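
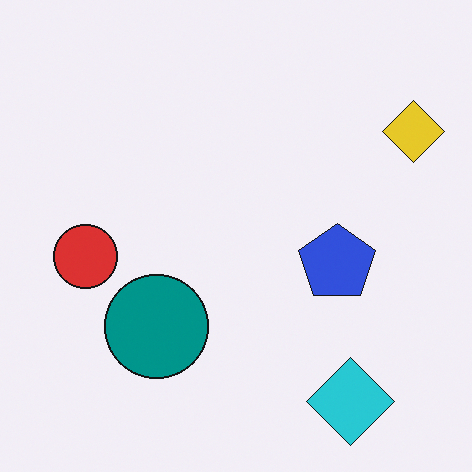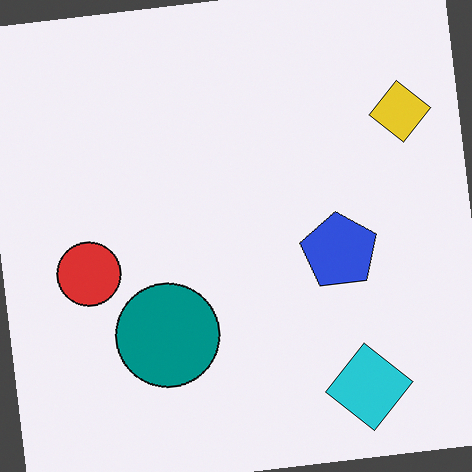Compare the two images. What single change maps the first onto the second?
The image was rotated counter-clockwise by a small amount.

Every shape is tilted by the same angle and the image corners show triangular fill wedges — a whole-image rotation by a non-right angle.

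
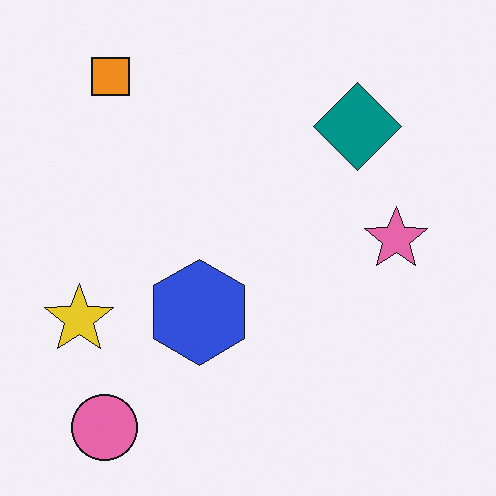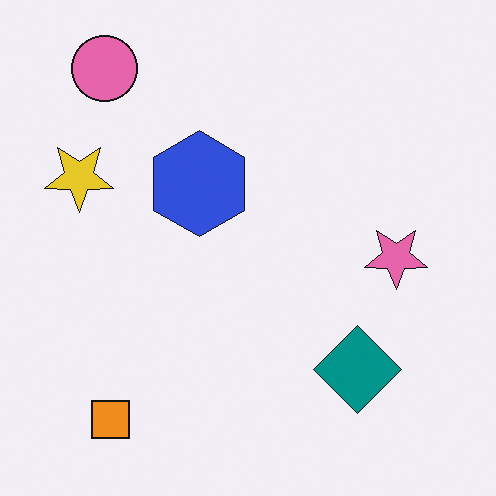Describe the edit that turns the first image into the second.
Flipped vertically (top ↔ bottom).

The pink circle is in the bottom-left of the first image and the top-left of the second — shapes on opposite sides of the horizontal midline have swapped in a mirror flip.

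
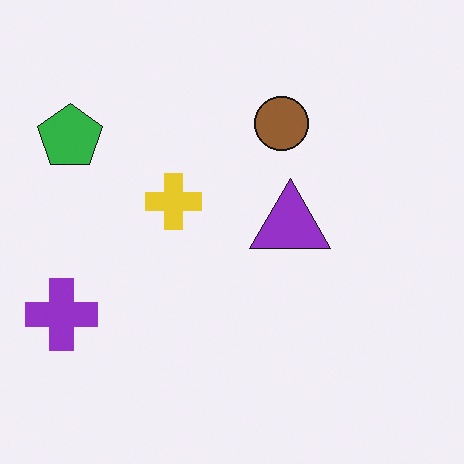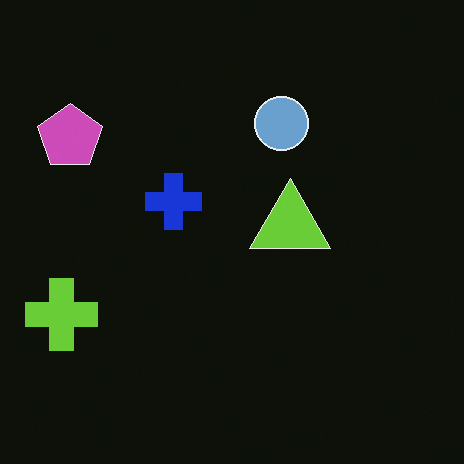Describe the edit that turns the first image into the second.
This is the original image color-inverted (negative).

The light background has become dark and every shape's color is its complement — a photographic negative.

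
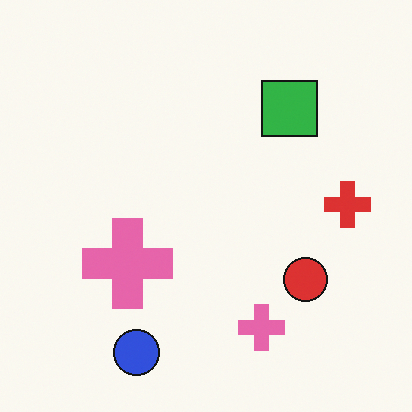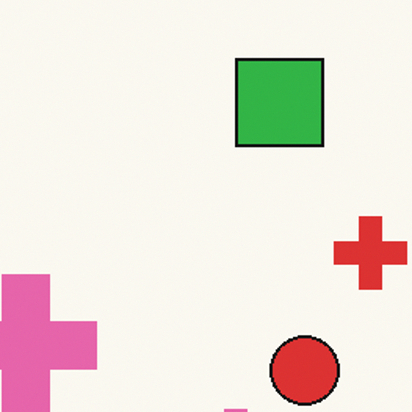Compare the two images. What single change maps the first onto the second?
It was cropped to a modestly smaller region and rescaled.

The visible shapes are larger and the field of view is narrower; shapes near the original edges may be partly or wholly outside the frame — a crop-and-rescale.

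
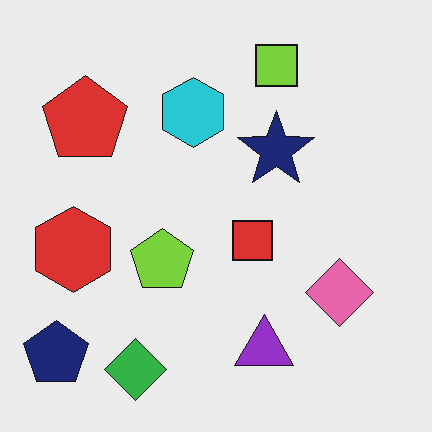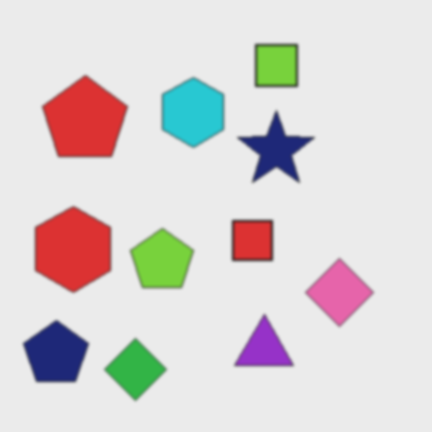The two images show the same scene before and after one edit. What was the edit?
The transformation is: given a subtle gaussian blur.

Shape edges and outlines are uniformly softened across the whole image.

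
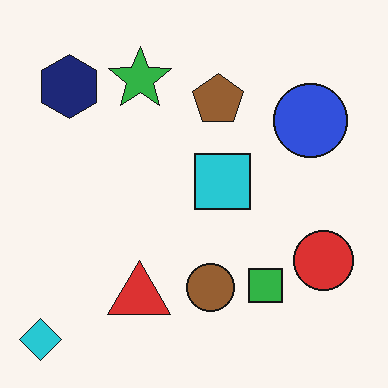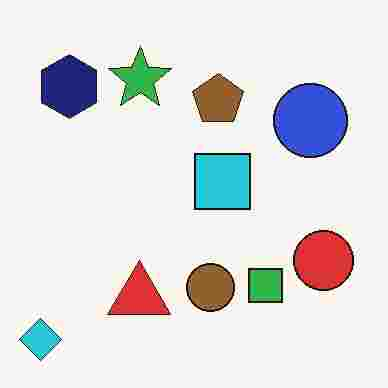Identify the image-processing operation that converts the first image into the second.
The image was degraded with heavy JPEG compression.

Blocky 8×8 compression artifacts appear around shape edges and the flat background shows ringing — characteristic JPEG degradation.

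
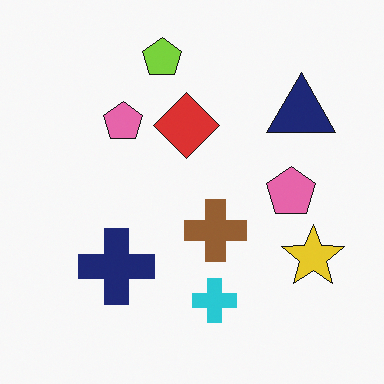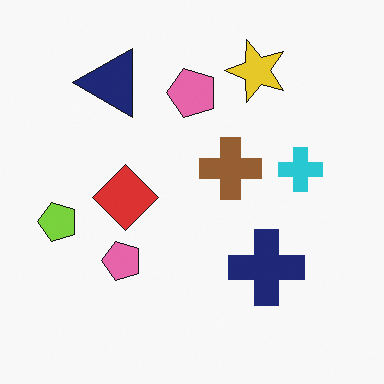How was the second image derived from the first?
The second image is the first rotated 90° counter-clockwise.

The yellow star sits in the bottom-right of the first image and the top-right of the second — consistent with a whole-image 90° counter-clockwise rotation.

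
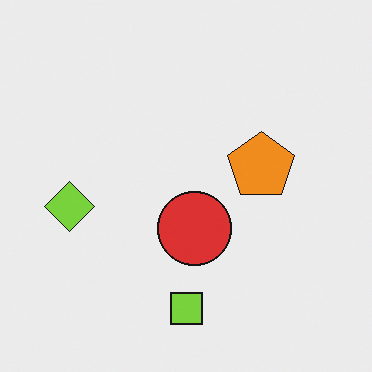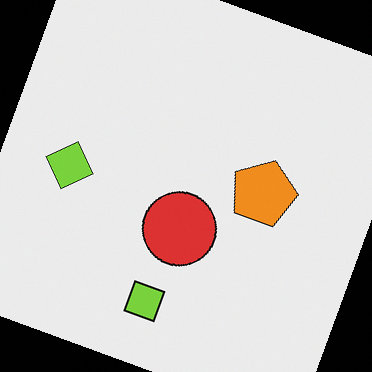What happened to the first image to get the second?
This is the original image rotated clockwise by a clearly visible amount.

Every shape is tilted by the same angle and the image corners show triangular fill wedges — a whole-image rotation by a non-right angle.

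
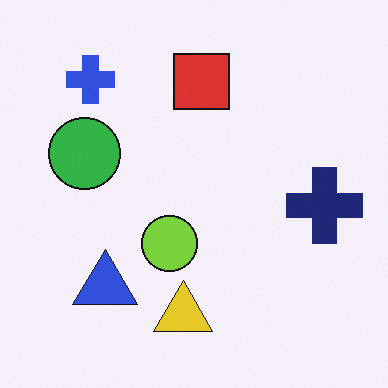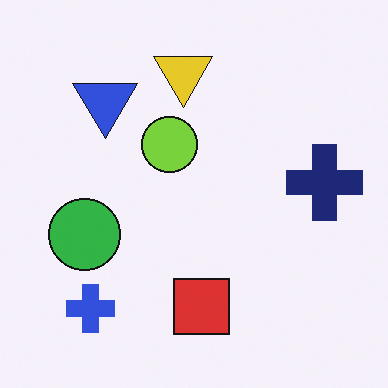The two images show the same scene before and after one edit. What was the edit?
It was flipped vertically (top ↔ bottom).

The yellow triangle is in the bottom of the first image and the top of the second — shapes on opposite sides of the horizontal midline have swapped in a mirror flip.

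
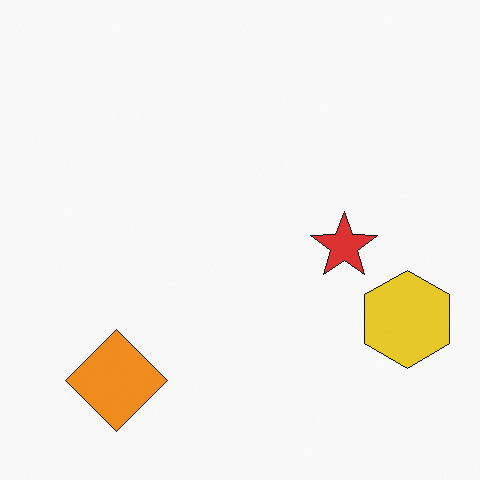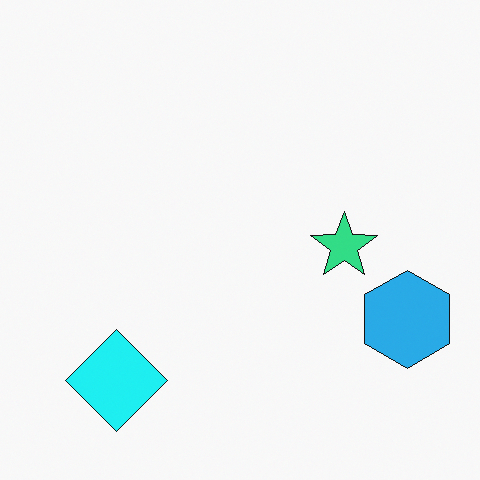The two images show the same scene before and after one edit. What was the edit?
The transformation is: hue-shifted through roughly a third of the color wheel.

Every shape's color has rotated by the same amount around the hue wheel — a uniform hue shift.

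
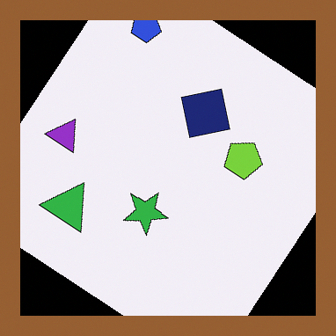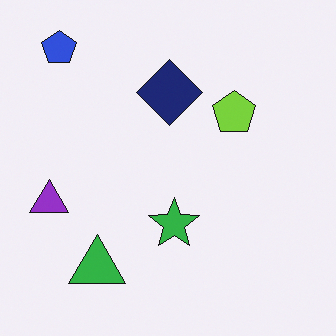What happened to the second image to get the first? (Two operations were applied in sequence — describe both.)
The first image is the second rotated clockwise by a large amount — several tens of degrees, then framed with a brown border.

Every shape is tilted by the same angle and the image corners show triangular fill wedges — a whole-image rotation by a non-right angle. A solid brown frame runs around the edge of the first image, with the content slightly shrunk inside it.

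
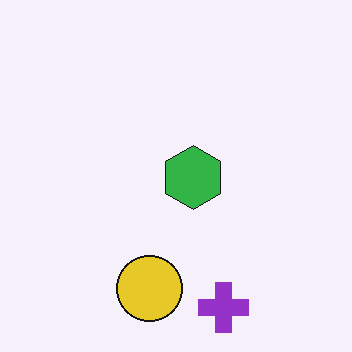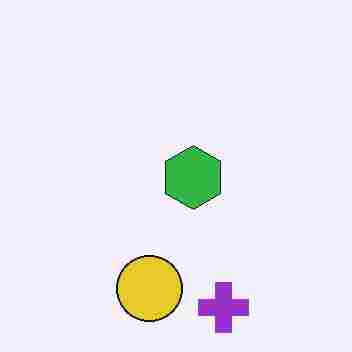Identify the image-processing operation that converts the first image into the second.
The transformation is: heavily JPEG-compressed with obvious blocking artifacts.

Blocky 8×8 compression artifacts appear around shape edges and the flat background shows ringing — characteristic JPEG degradation.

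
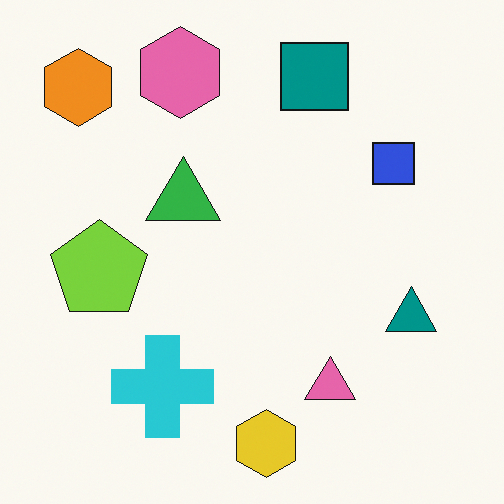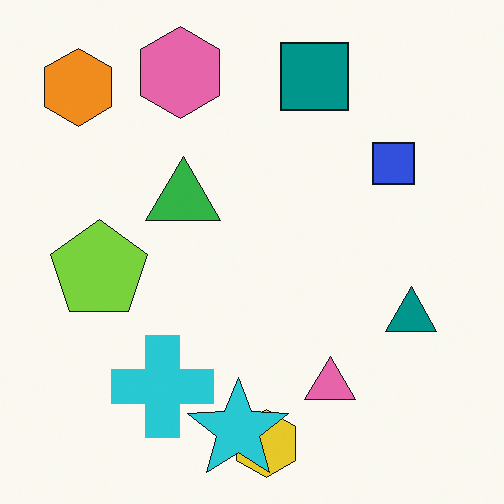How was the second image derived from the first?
This is the original image overlaid with an additional cyan star.

A cyan star appears in the second image that is absent from the first.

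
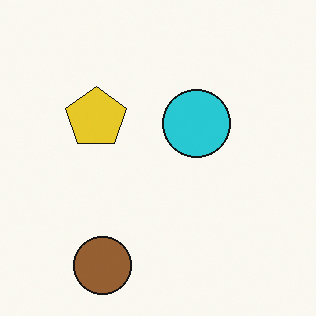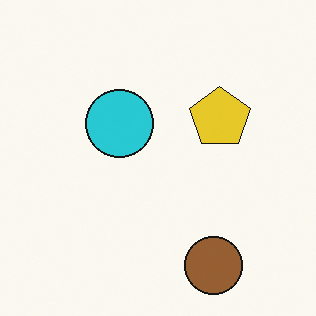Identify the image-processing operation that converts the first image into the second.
The second image is the first flipped horizontally (left ↔ right).

The yellow pentagon is in the left of the first image and the right of the second — shapes on opposite sides of the vertical midline have swapped in a mirror flip.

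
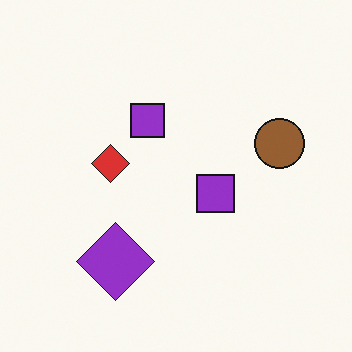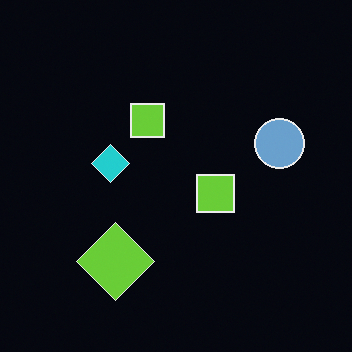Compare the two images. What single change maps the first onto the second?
It was color-inverted (negative).

The light background has become dark and every shape's color is its complement — a photographic negative.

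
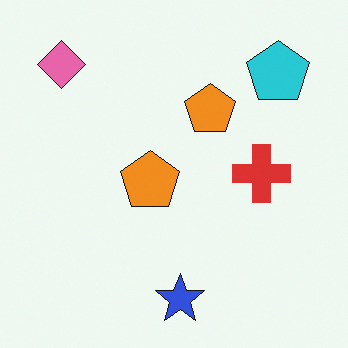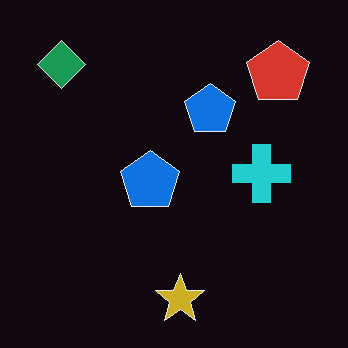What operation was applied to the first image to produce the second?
This is the original image color-inverted (negative).

The light background has become dark and every shape's color is its complement — a photographic negative.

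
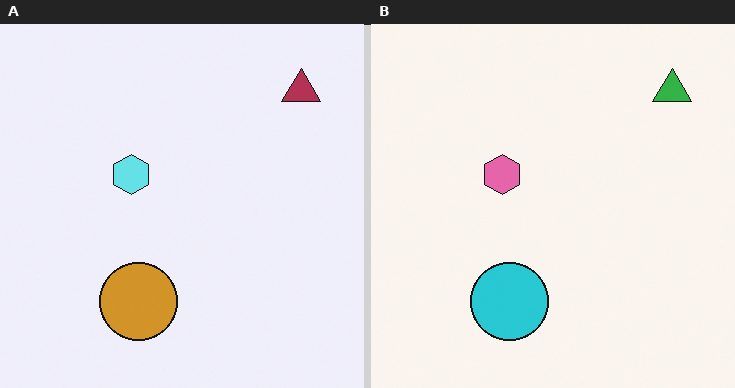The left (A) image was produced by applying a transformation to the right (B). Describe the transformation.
The image was hue-shifted through roughly half the color wheel.

Every shape's color has rotated by the same amount around the hue wheel — a uniform hue shift.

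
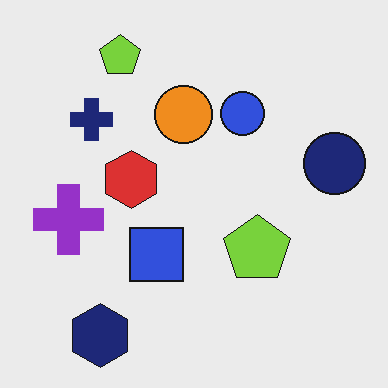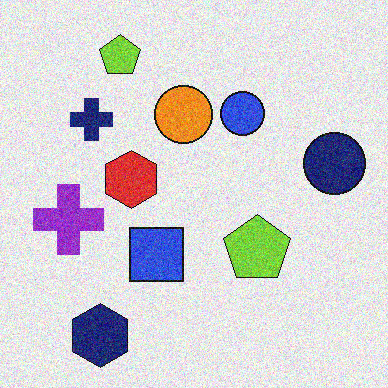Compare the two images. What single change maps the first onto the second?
It was degraded with visible gaussian noise.

Random speckle covers the whole image, including the flat background.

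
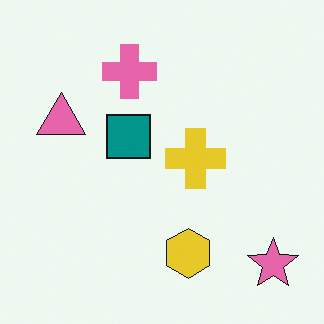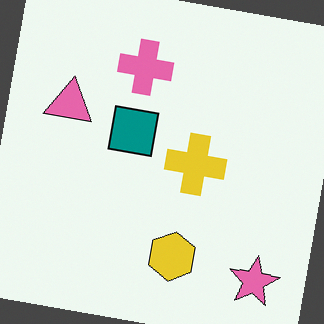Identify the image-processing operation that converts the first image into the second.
The image was rotated clockwise by a slight angle.

Every shape is tilted by the same angle and the image corners show triangular fill wedges — a whole-image rotation by a non-right angle.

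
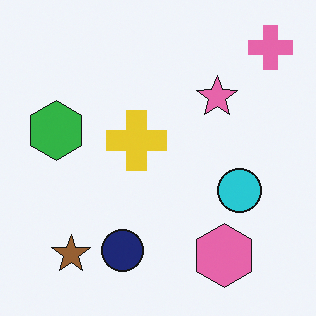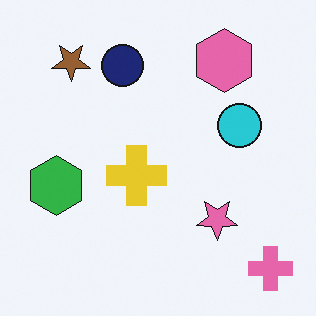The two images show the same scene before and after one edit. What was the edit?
It was flipped vertically (top ↔ bottom).

The pink cross is in the top-right of the first image and the bottom-right of the second — shapes on opposite sides of the horizontal midline have swapped in a mirror flip.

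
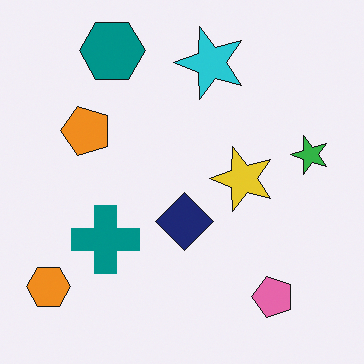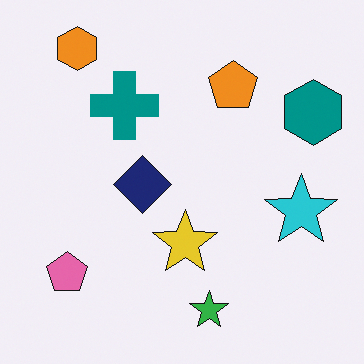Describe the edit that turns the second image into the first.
The transformation is: rotated 90° counter-clockwise.

The orange hexagon sits in the top-left of the second image and the bottom-left of the first — consistent with a whole-image 90° counter-clockwise rotation.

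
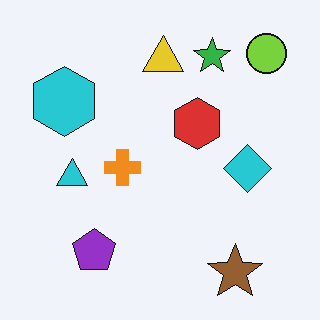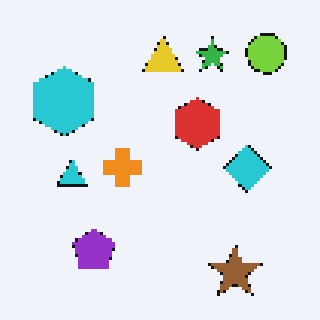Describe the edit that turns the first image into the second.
The transformation is: lightly pixelated (a mild mosaic effect).

Shapes are reduced to large square blocks; fine edges and outlines are lost — a downscale-then-upscale (mosaic) effect.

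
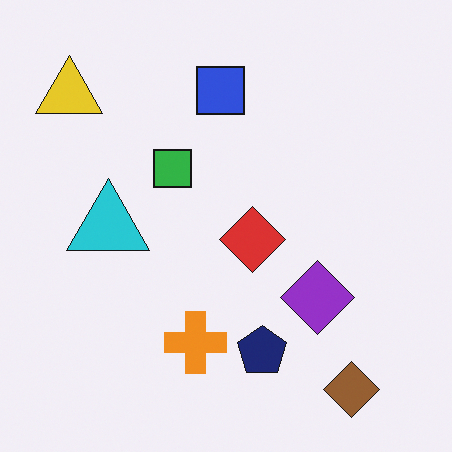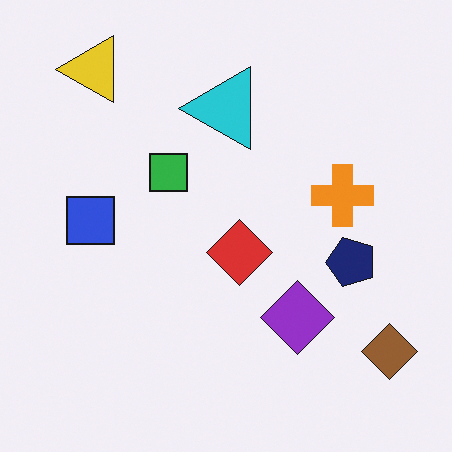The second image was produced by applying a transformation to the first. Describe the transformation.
The image was transposed (reflected across the top-left ↔ bottom-right diagonal).

Shapes have swapped their row and column positions — what was in the top-right is now in the bottom-left — a diagonal reflection.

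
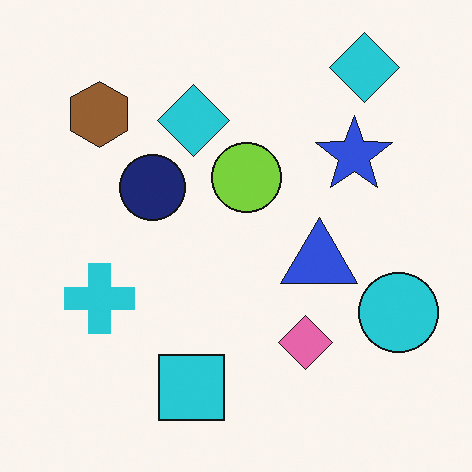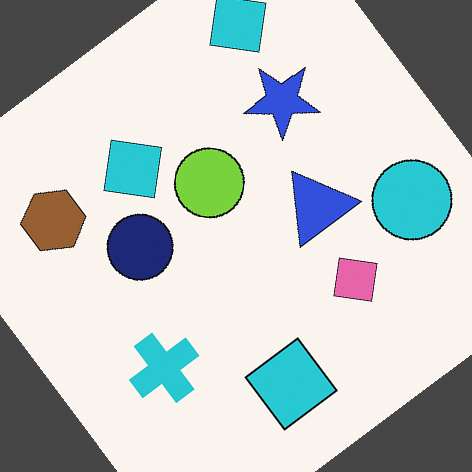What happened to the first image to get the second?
The transformation is: rotated counter-clockwise by a large amount — several tens of degrees.

Every shape is tilted by the same angle and the image corners show triangular fill wedges — a whole-image rotation by a non-right angle.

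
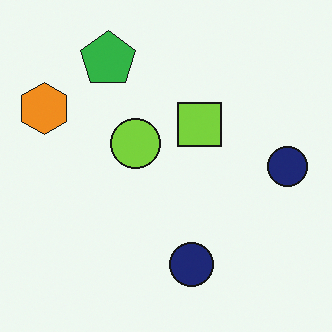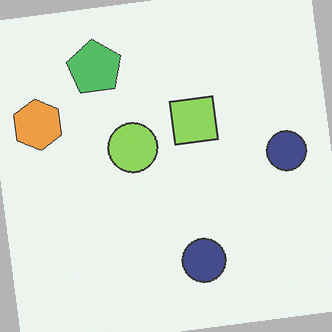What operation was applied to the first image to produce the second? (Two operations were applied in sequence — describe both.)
The second image is the first given slightly reduced contrast, then rotated counter-clockwise by a few degrees.

Tones are pushed toward mid-grey across the whole image — a global contrast change. Every shape is tilted by the same angle and the image corners show triangular fill wedges — a whole-image rotation by a non-right angle.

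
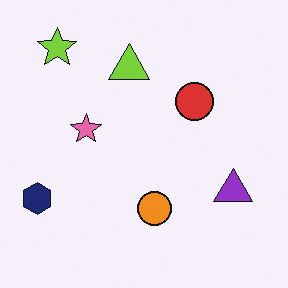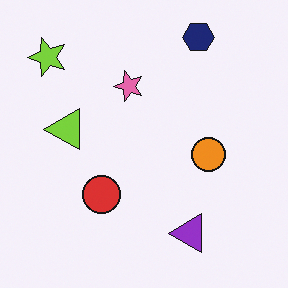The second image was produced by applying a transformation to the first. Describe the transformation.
The transformation is: transposed (reflected across the top-left ↔ bottom-right diagonal).

Shapes have swapped their row and column positions — what was in the top-right is now in the bottom-left — a diagonal reflection.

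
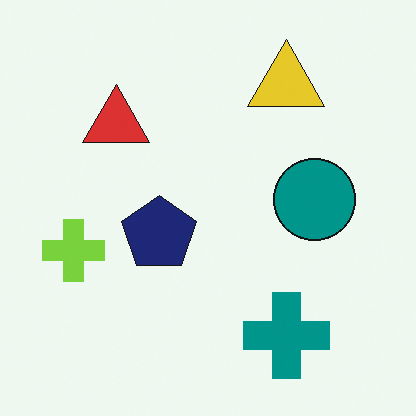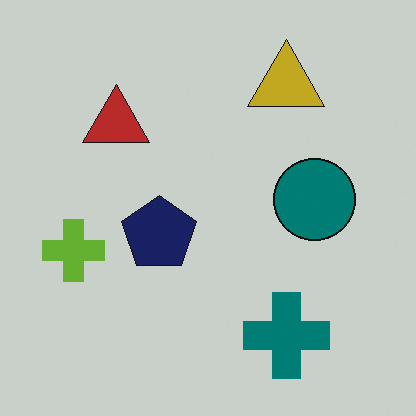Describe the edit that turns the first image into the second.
The second image is the first slightly darkened.

Every pixel — background and shapes alike — is uniformly darkened.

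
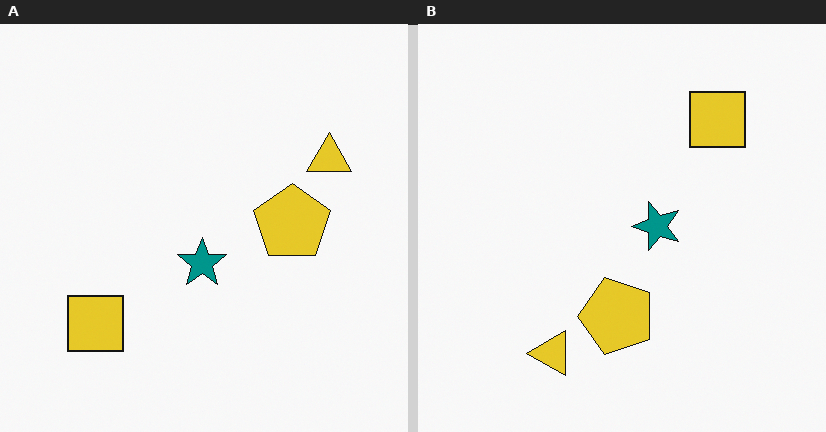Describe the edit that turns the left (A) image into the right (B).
The right (B) image is the left (A) transposed (reflected across the top-left ↔ bottom-right diagonal).

Shapes have swapped their row and column positions — what was in the top-right is now in the bottom-left — a diagonal reflection.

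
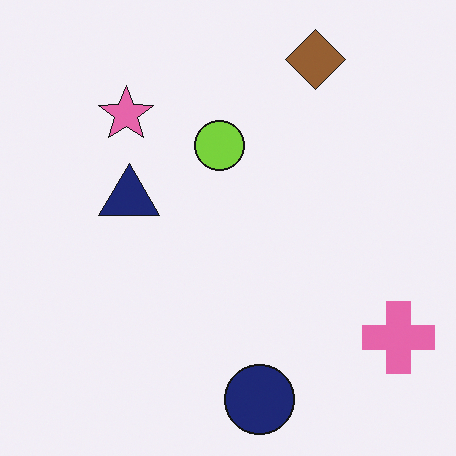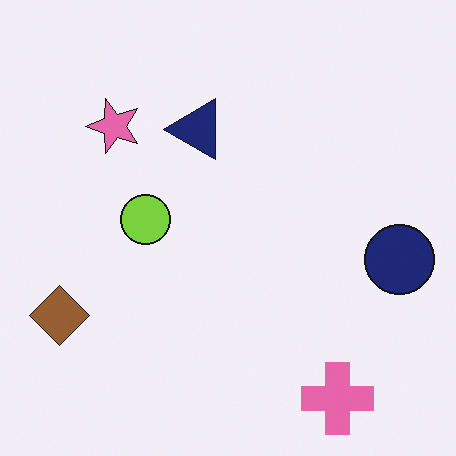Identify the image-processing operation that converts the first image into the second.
The second image is the first transposed (reflected across the top-left ↔ bottom-right diagonal).

Shapes have swapped their row and column positions — what was in the top-right is now in the bottom-left — a diagonal reflection.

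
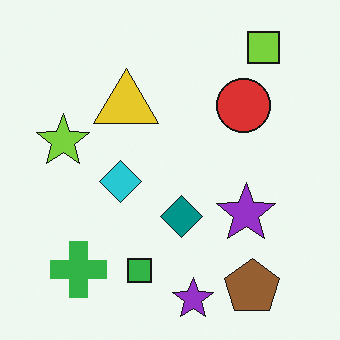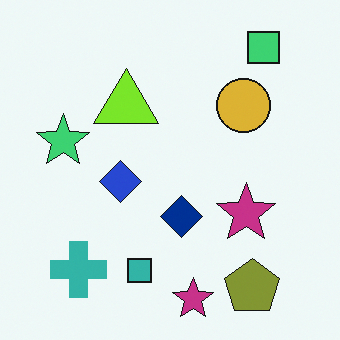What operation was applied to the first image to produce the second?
It was hue-shifted by a small amount.

Every shape's color has rotated by the same amount around the hue wheel — a uniform hue shift.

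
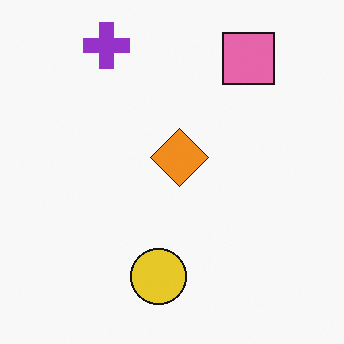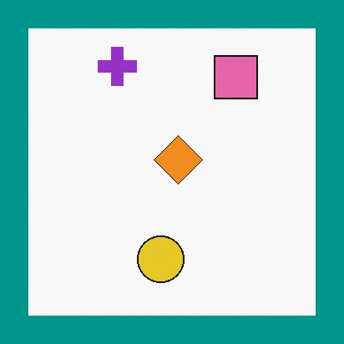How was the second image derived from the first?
The second image is the first framed with a teal border.

A solid teal frame runs around the edge of the second image, with the content slightly shrunk inside it.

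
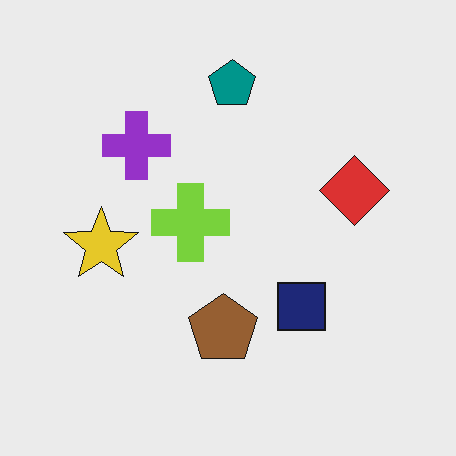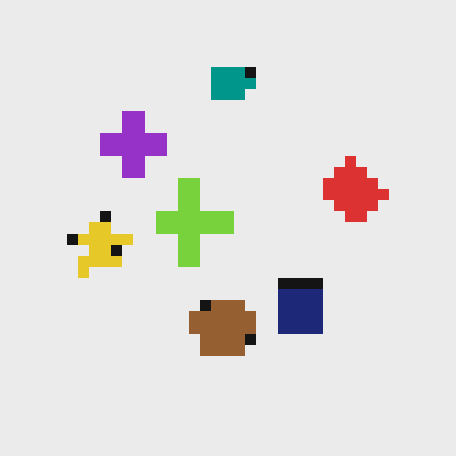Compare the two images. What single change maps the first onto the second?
The image was heavily pixelated into large blocks.

Shapes are reduced to large square blocks; fine edges and outlines are lost — a downscale-then-upscale (mosaic) effect.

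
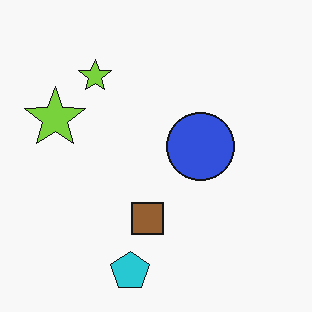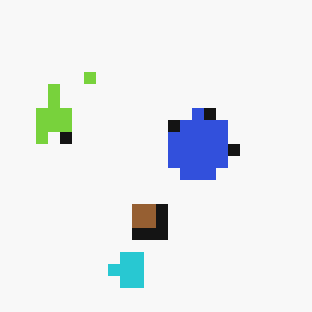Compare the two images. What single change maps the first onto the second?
The second image is the first heavily pixelated into large blocks.

Shapes are reduced to large square blocks; fine edges and outlines are lost — a downscale-then-upscale (mosaic) effect.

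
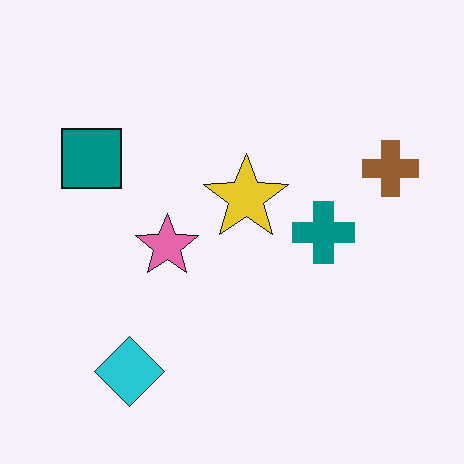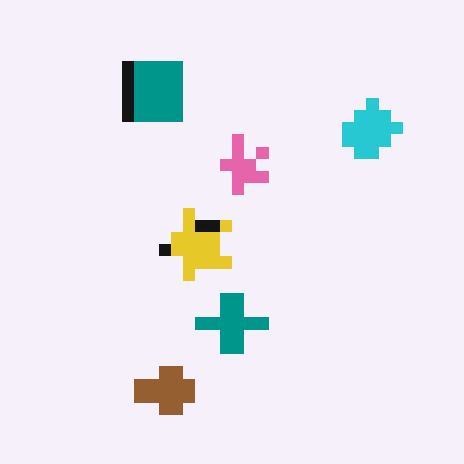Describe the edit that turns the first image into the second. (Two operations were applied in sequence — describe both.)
Transposed (reflected across the top-left ↔ bottom-right diagonal), then coarsely pixelated.

Shapes have swapped their row and column positions — what was in the top-right is now in the bottom-left — a diagonal reflection. Shapes are reduced to large square blocks; fine edges and outlines are lost — a downscale-then-upscale (mosaic) effect.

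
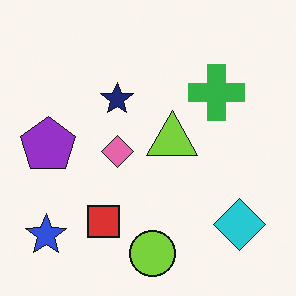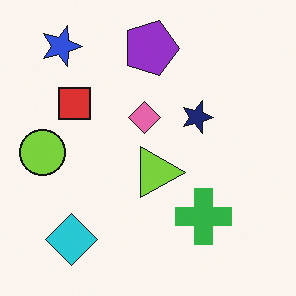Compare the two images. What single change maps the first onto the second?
Rotated 90° clockwise.

The blue star sits in the bottom-left of the first image and the top-left of the second — consistent with a whole-image 90° clockwise rotation.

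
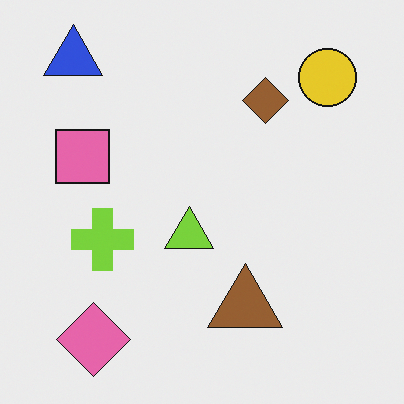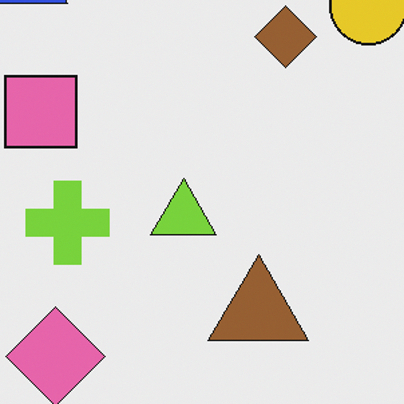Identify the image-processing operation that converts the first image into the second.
This is the original image cropped to a modestly smaller region and rescaled.

The visible shapes are larger and the field of view is narrower; shapes near the original edges may be partly or wholly outside the frame — a crop-and-rescale.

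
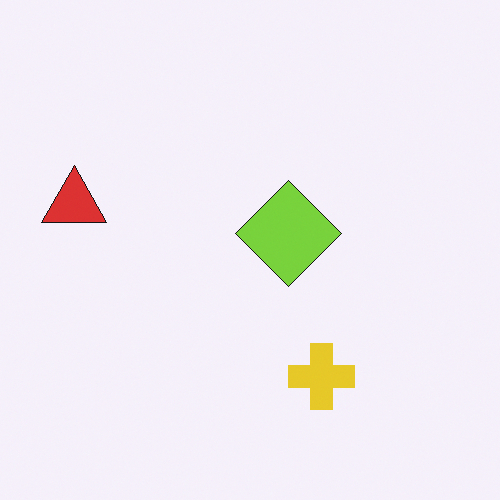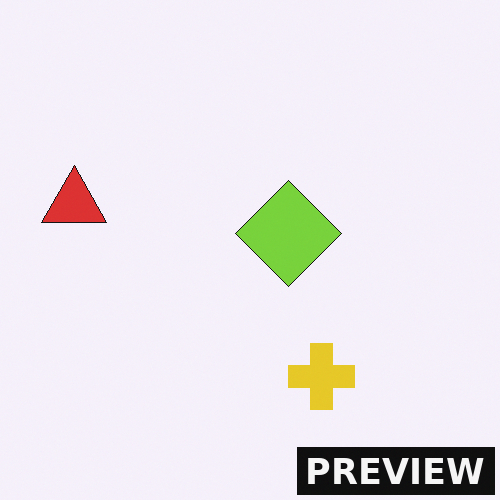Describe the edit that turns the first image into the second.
It was watermarked with the text "PREVIEW" in the lower-right corner.

A dark label reading "PREVIEW" appears in the lower-right corner.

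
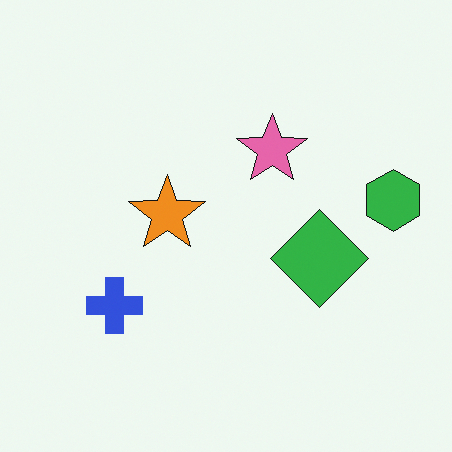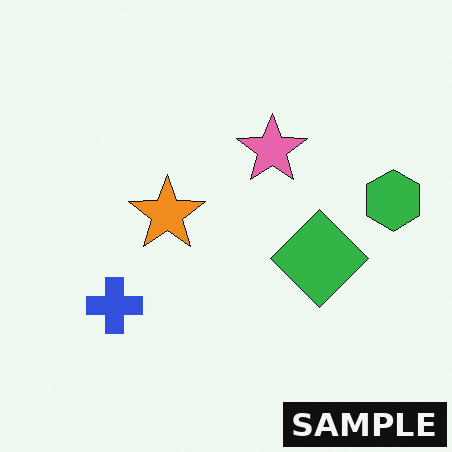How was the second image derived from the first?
The second image is the first watermarked with the text "SAMPLE" in the lower-right corner.

A dark label reading "SAMPLE" appears in the lower-right corner.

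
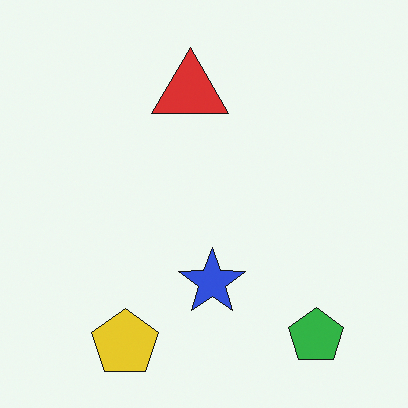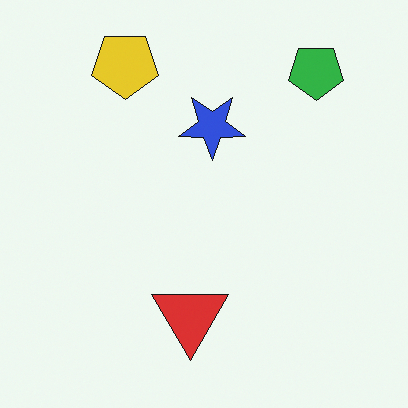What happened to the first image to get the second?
The transformation is: flipped vertically (top ↔ bottom).

The yellow pentagon is in the bottom-left of the first image and the top-left of the second — shapes on opposite sides of the horizontal midline have swapped in a mirror flip.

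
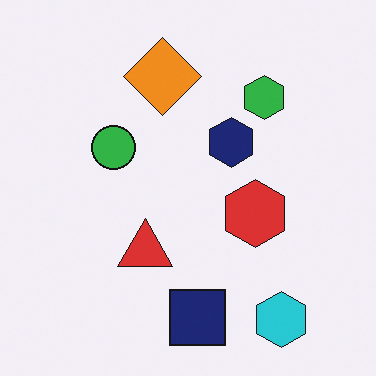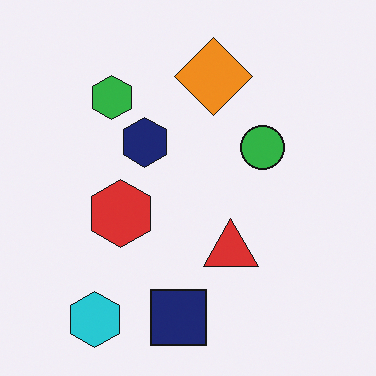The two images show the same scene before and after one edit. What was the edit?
Flipped horizontally (left ↔ right).

The cyan hexagon is in the bottom-right of the first image and the bottom-left of the second — shapes on opposite sides of the vertical midline have swapped in a mirror flip.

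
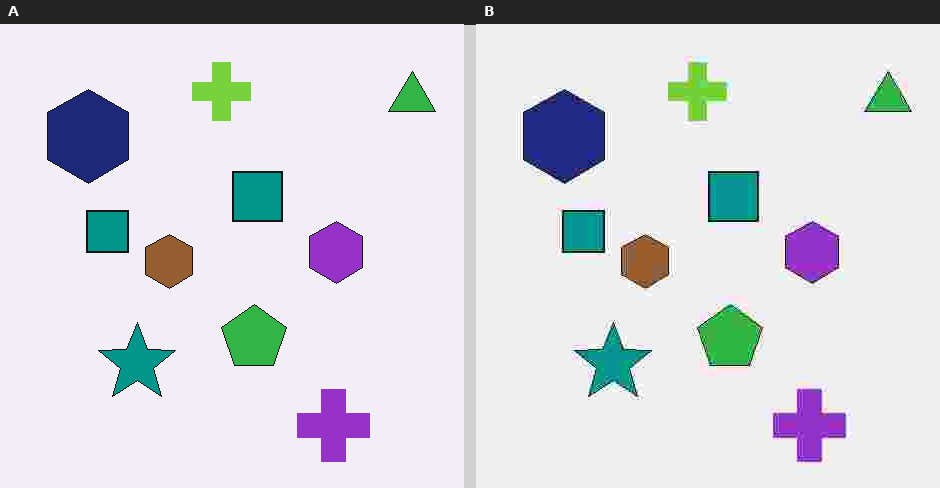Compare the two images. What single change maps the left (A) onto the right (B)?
This is the original image degraded with heavy JPEG compression.

Blocky 8×8 compression artifacts appear around shape edges and the flat background shows ringing — characteristic JPEG degradation.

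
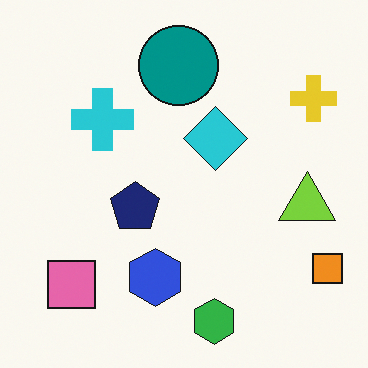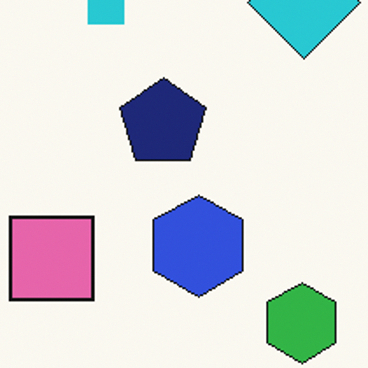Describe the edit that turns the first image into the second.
This is the original image cropped tightly and scaled back up.

The visible shapes are larger and the field of view is narrower; shapes near the original edges may be partly or wholly outside the frame — a crop-and-rescale.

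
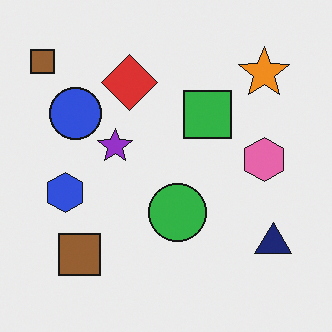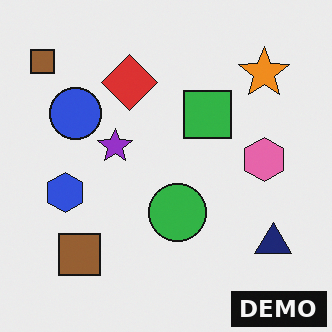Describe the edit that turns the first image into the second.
The image was watermarked with the text "DEMO" in the lower-right corner.

A dark label reading "DEMO" appears in the lower-right corner.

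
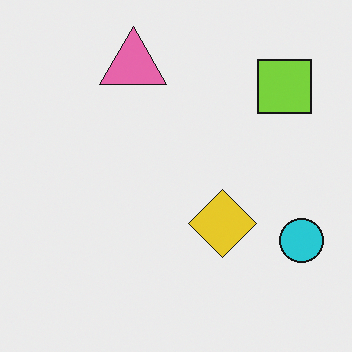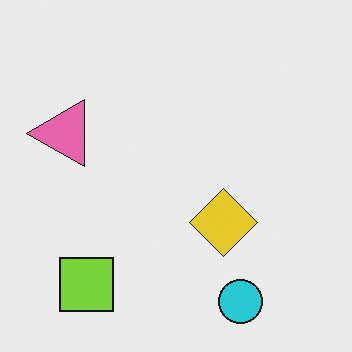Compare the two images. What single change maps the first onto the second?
Transposed (reflected across the top-left ↔ bottom-right diagonal).

Shapes have swapped their row and column positions — what was in the top-right is now in the bottom-left — a diagonal reflection.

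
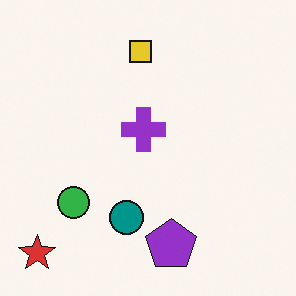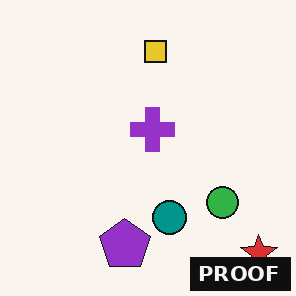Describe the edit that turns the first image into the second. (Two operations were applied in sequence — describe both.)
The image was flipped horizontally (left ↔ right), then watermarked with the text "PROOF" in the lower-right corner.

The red star is in the bottom-left of the first image and the bottom-right of the second — shapes on opposite sides of the vertical midline have swapped in a mirror flip. A dark label reading "PROOF" appears in the lower-right corner.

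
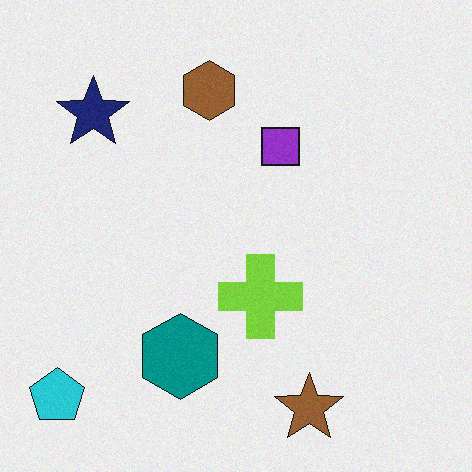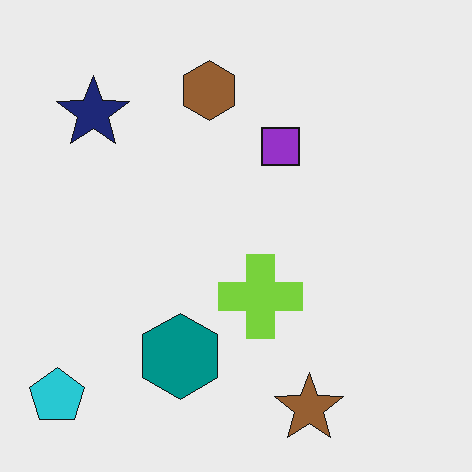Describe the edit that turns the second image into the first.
This is the original image degraded with subtle gaussian noise.

Random speckle covers the whole image, including the flat background.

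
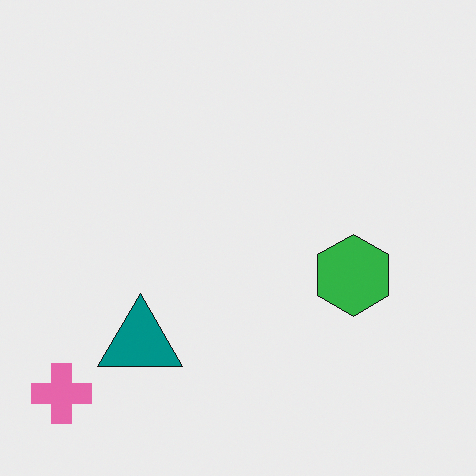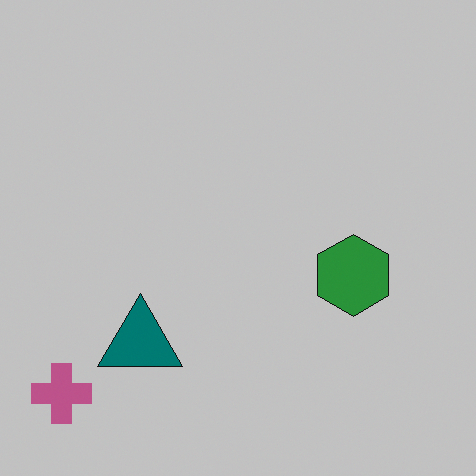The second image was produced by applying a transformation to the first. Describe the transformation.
Darkened a little.

Every pixel — background and shapes alike — is uniformly darkened.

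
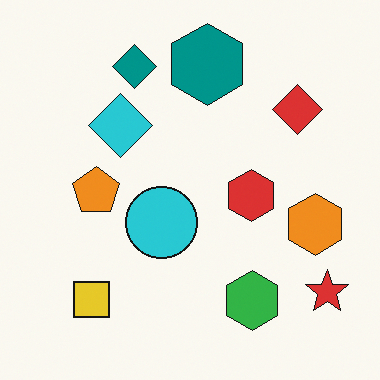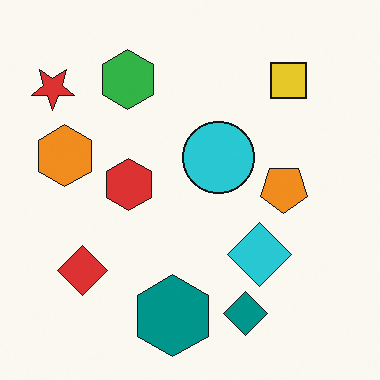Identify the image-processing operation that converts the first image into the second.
The second image is the first rotated 180°.

The red star sits in the bottom-right of the first image and the top-left of the second — consistent with a whole-image 180° rotation.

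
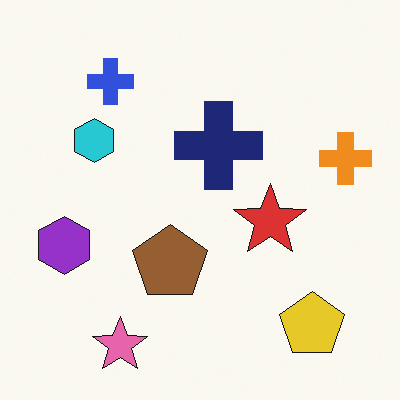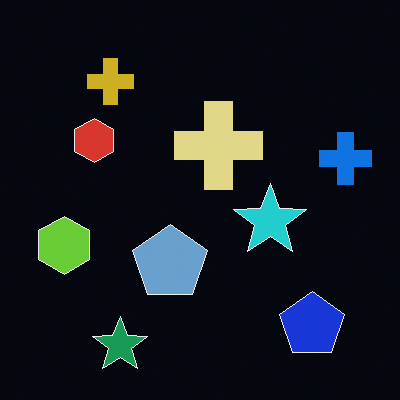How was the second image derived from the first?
The transformation is: color-inverted (negative).

The light background has become dark and every shape's color is its complement — a photographic negative.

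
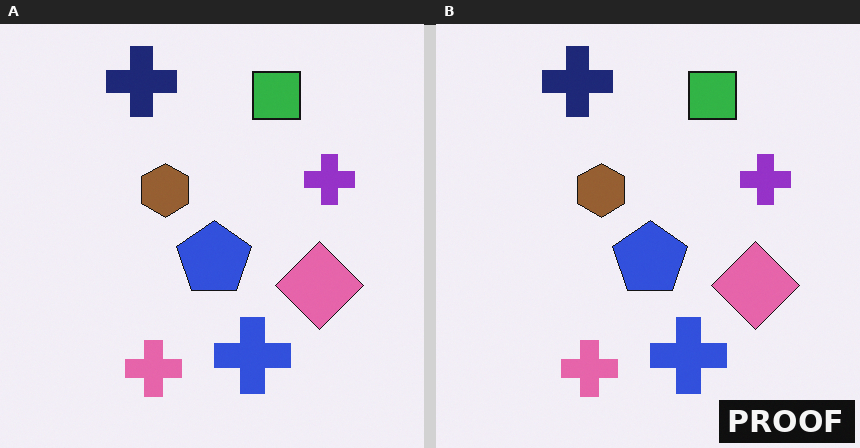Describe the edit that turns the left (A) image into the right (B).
It was watermarked with the text "PROOF" in the lower-right corner.

A dark label reading "PROOF" appears in the lower-right corner.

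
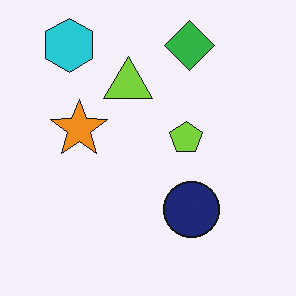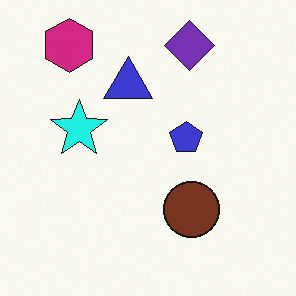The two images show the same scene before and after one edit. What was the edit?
This is the original image hue-shifted through roughly a third of the color wheel.

Every shape's color has rotated by the same amount around the hue wheel — a uniform hue shift.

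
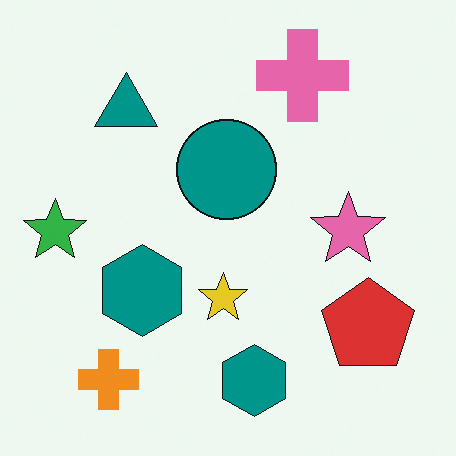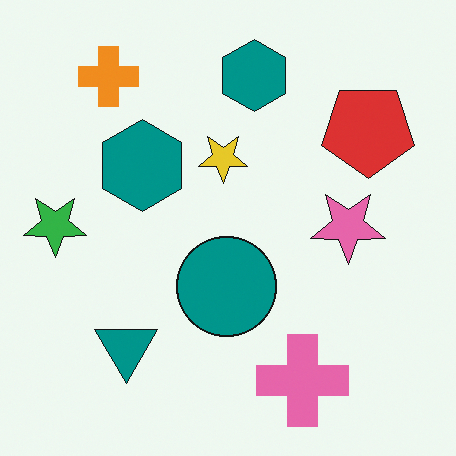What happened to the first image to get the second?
The second image is the first flipped vertically (top ↔ bottom).

The pink cross is in the top of the first image and the bottom of the second — shapes on opposite sides of the horizontal midline have swapped in a mirror flip.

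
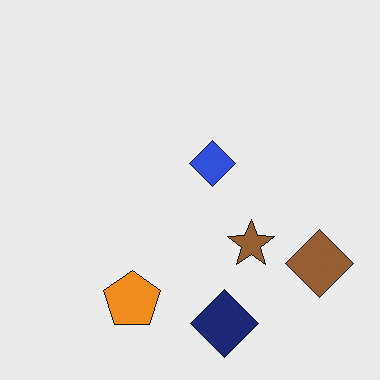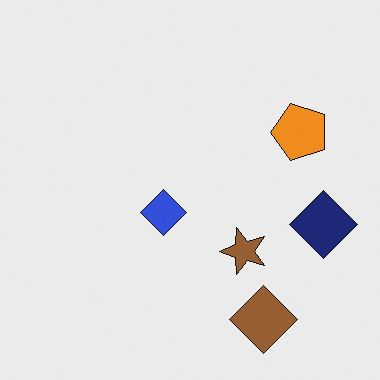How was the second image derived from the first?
Transposed (reflected across the top-left ↔ bottom-right diagonal).

Shapes have swapped their row and column positions — what was in the top-right is now in the bottom-left — a diagonal reflection.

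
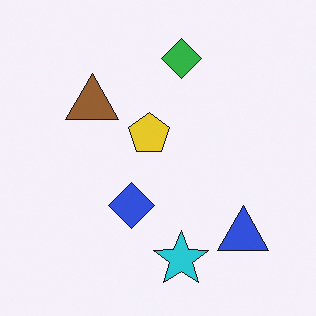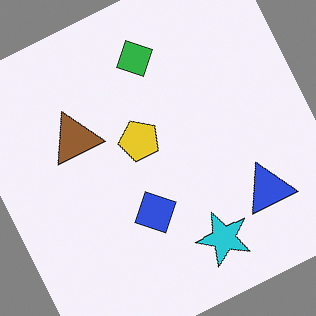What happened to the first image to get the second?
The image was rotated counter-clockwise by a clearly visible amount.

Every shape is tilted by the same angle and the image corners show triangular fill wedges — a whole-image rotation by a non-right angle.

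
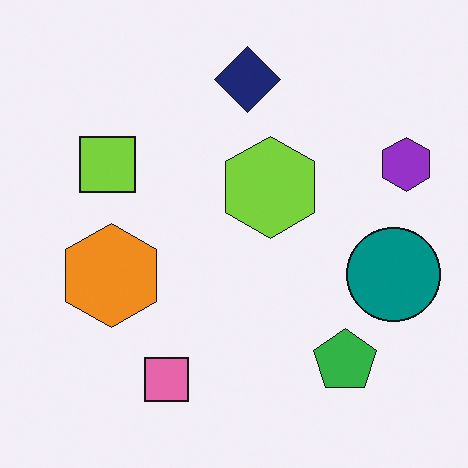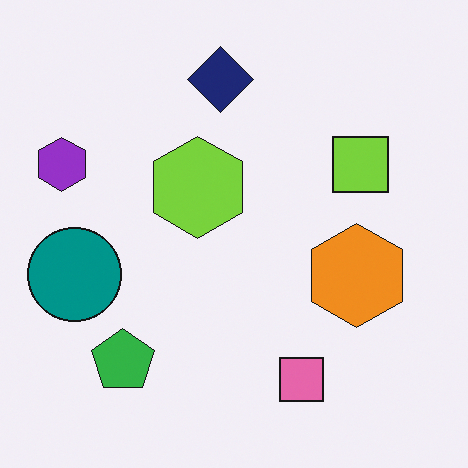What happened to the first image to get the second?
Flipped horizontally (left ↔ right).

The purple hexagon is in the right of the first image and the left of the second — shapes on opposite sides of the vertical midline have swapped in a mirror flip.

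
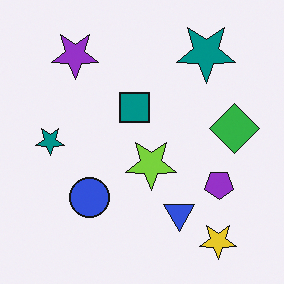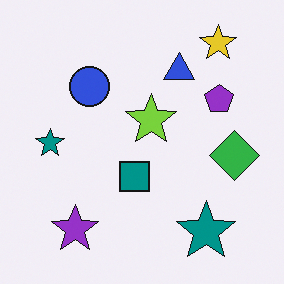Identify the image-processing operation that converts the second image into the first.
The image was flipped vertically (top ↔ bottom).

The yellow star is in the top-right of the second image and the bottom-right of the first — shapes on opposite sides of the horizontal midline have swapped in a mirror flip.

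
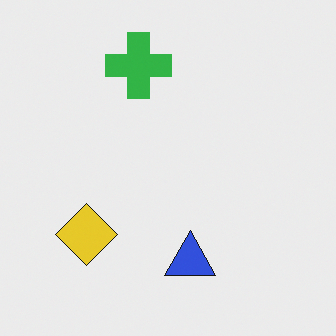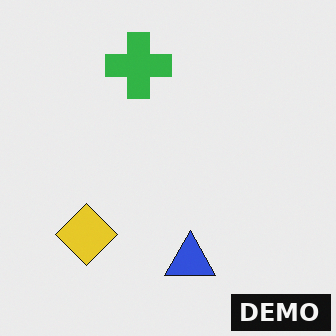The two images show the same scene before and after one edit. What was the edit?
It was watermarked with the text "DEMO" in the lower-right corner.

A dark label reading "DEMO" appears in the lower-right corner.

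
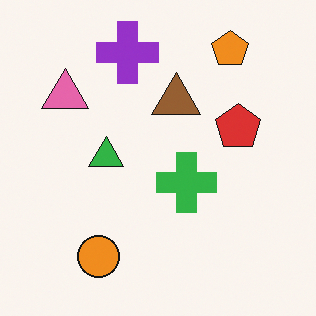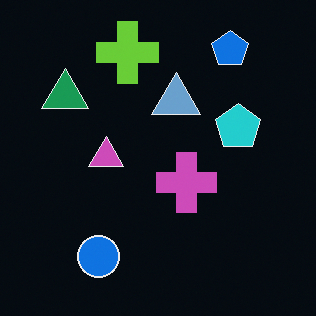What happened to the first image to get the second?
Color-inverted (negative).

The light background has become dark and every shape's color is its complement — a photographic negative.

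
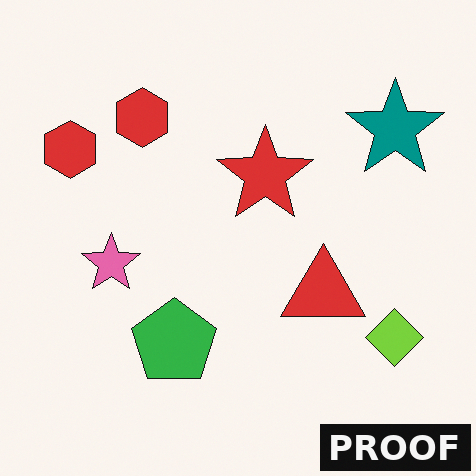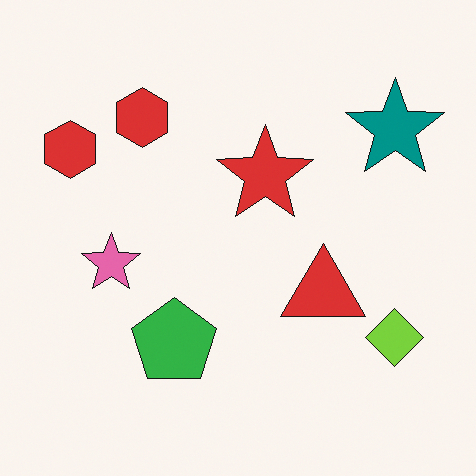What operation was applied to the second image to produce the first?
It was watermarked with the text "PROOF" in the lower-right corner.

A dark label reading "PROOF" appears in the lower-right corner.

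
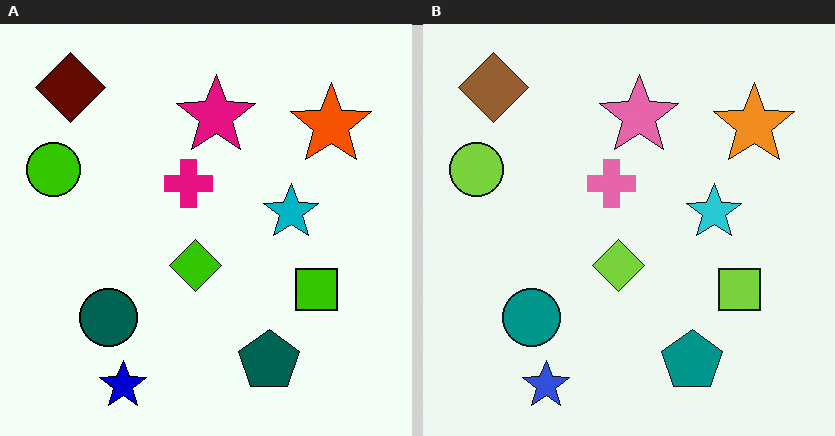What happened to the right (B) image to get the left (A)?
It was given much higher contrast.

Tones are pushed away from mid-grey across the whole image — a global contrast change.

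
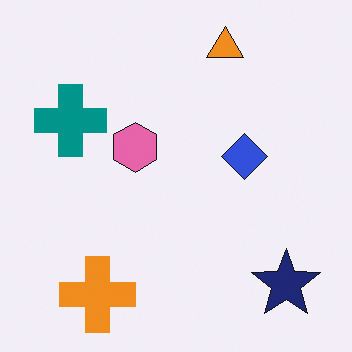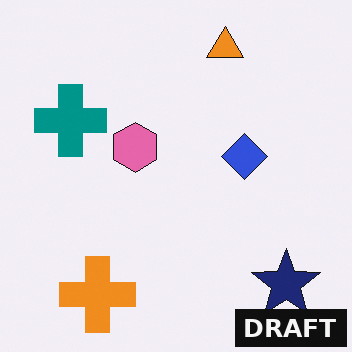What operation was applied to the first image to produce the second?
This is the original image watermarked with the text "DRAFT" in the lower-right corner.

A dark label reading "DRAFT" appears in the lower-right corner.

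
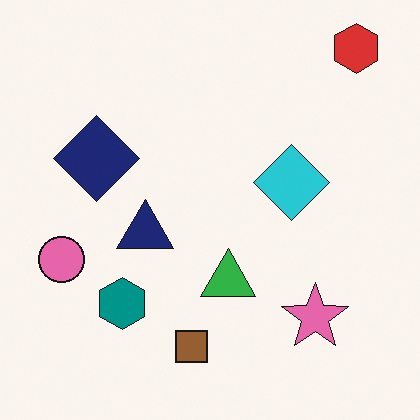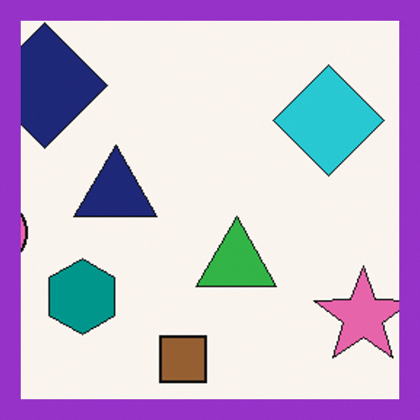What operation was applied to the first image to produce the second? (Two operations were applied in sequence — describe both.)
The transformation is: cropped to a modestly smaller region and rescaled, then framed with a purple border.

The visible shapes are larger and the field of view is narrower; shapes near the original edges may be partly or wholly outside the frame — a crop-and-rescale. A solid purple frame runs around the edge of the second image, with the content slightly shrunk inside it.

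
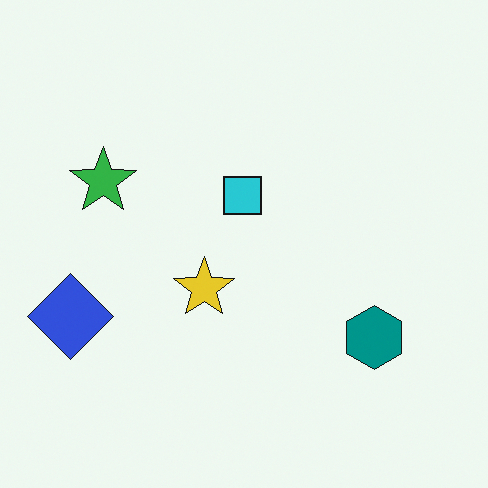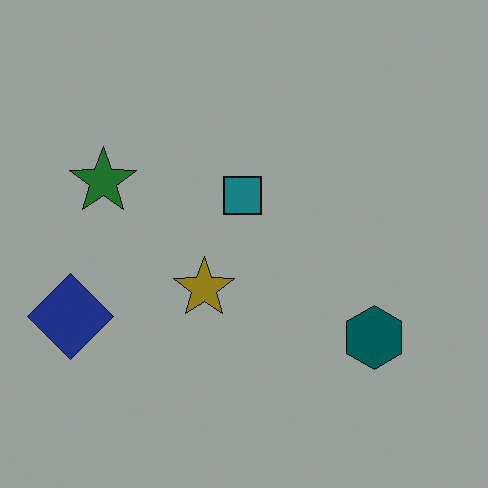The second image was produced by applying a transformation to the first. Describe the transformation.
It was noticeably darkened.

Every pixel — background and shapes alike — is uniformly darkened.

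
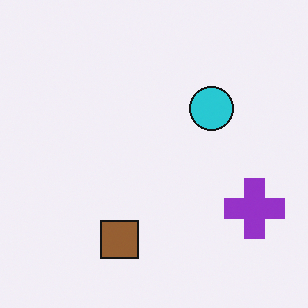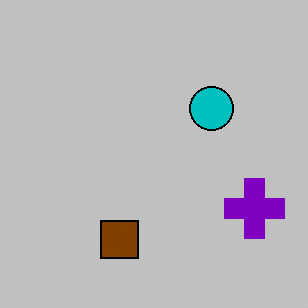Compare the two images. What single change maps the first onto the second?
The second image is the first heavily posterized to just a handful of flat colors.

Each flat color has snapped to a coarser quantized level — most visibly, the near-white background has dropped to a flat grey.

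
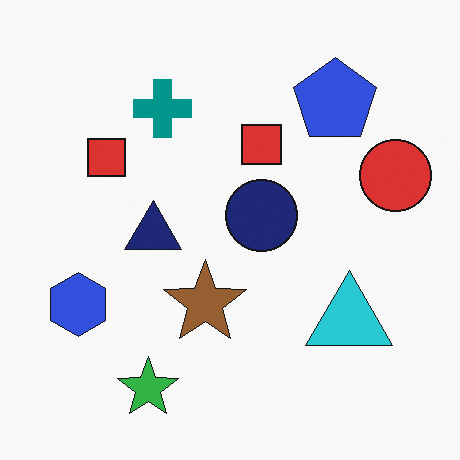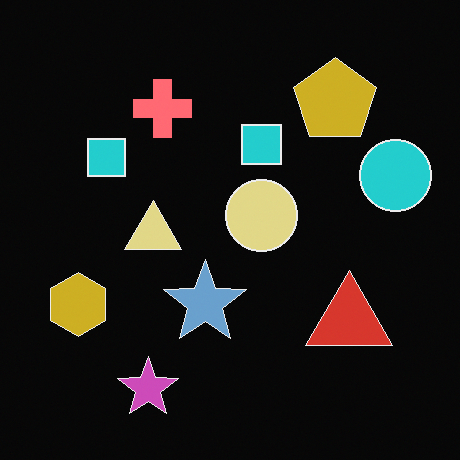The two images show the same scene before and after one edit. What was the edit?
The transformation is: color-inverted (negative).

The light background has become dark and every shape's color is its complement — a photographic negative.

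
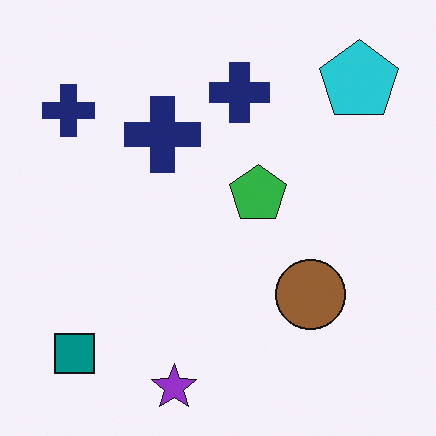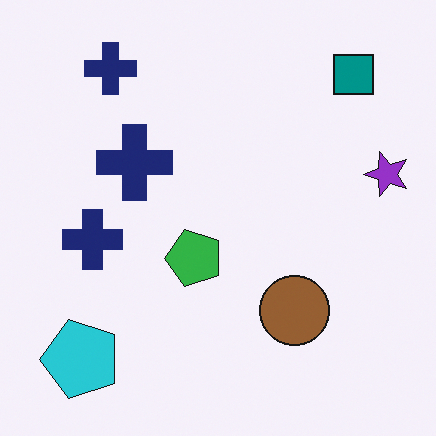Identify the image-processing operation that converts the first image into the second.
This is the original image transposed (reflected across the top-left ↔ bottom-right diagonal).

Shapes have swapped their row and column positions — what was in the top-right is now in the bottom-left — a diagonal reflection.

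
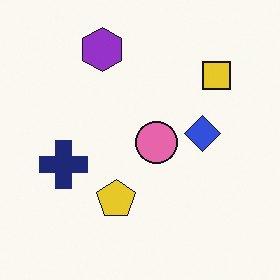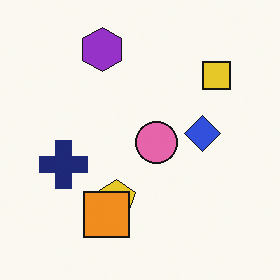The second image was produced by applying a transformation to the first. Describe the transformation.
This is the original image overlaid with an additional orange square.

An orange square appears in the second image that is absent from the first.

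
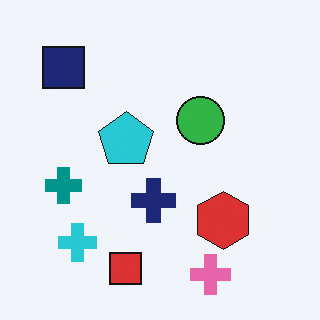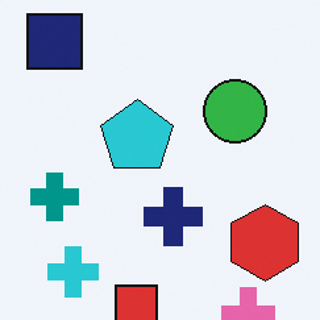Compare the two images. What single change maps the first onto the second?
The transformation is: cropped slightly and scaled back up.

The visible shapes are larger and the field of view is narrower; shapes near the original edges may be partly or wholly outside the frame — a crop-and-rescale.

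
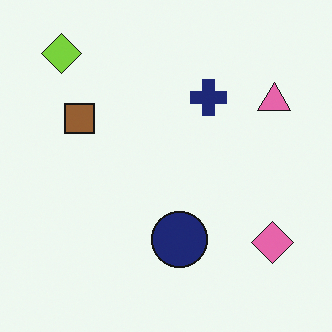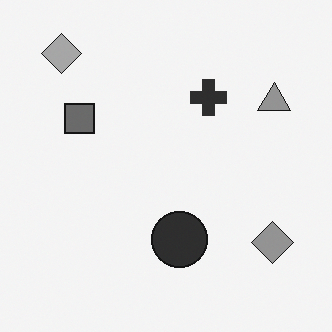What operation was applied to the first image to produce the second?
The second image is the first converted to grayscale.

All color is removed — every shape is now a shade of grey.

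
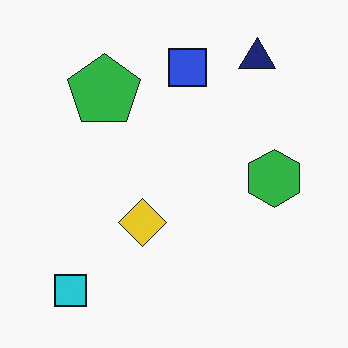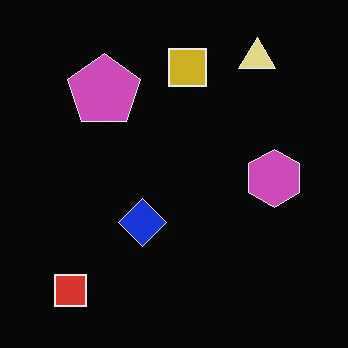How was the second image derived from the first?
The second image is the first color-inverted (negative).

The light background has become dark and every shape's color is its complement — a photographic negative.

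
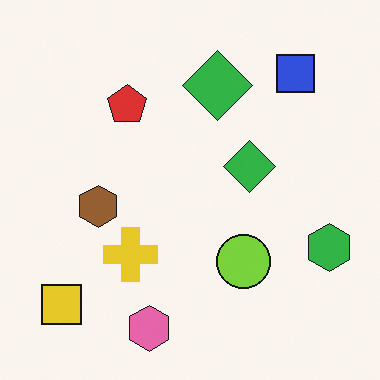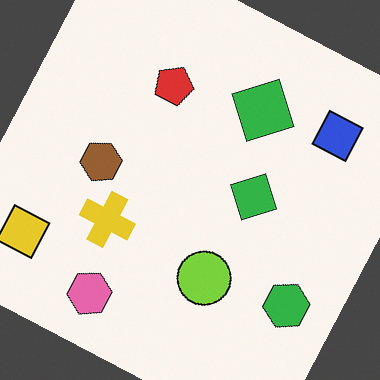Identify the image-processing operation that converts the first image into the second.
The image was rotated clockwise by a clearly visible amount.

Every shape is tilted by the same angle and the image corners show triangular fill wedges — a whole-image rotation by a non-right angle.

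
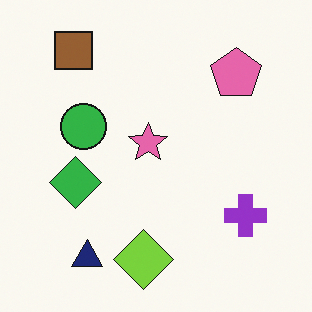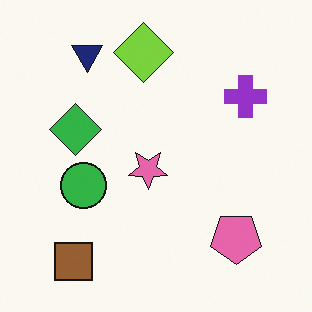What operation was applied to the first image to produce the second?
Flipped vertically (top ↔ bottom).

The brown square is in the top-left of the first image and the bottom-left of the second — shapes on opposite sides of the horizontal midline have swapped in a mirror flip.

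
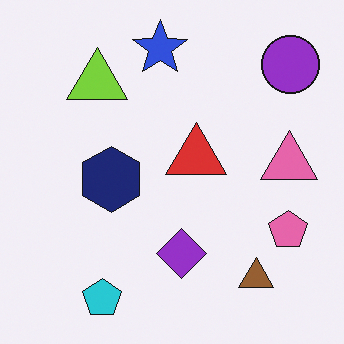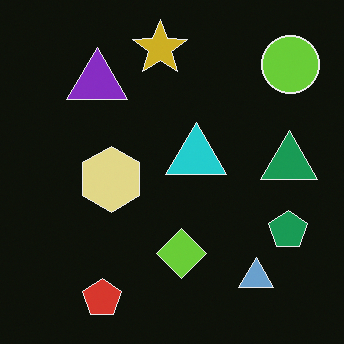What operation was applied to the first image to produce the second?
The second image is the first color-inverted (negative).

The light background has become dark and every shape's color is its complement — a photographic negative.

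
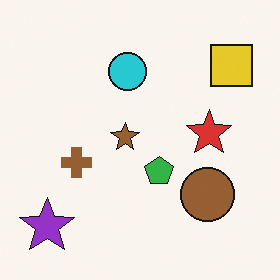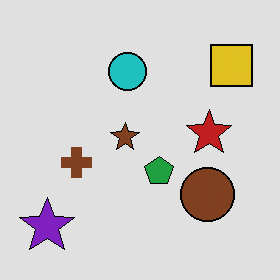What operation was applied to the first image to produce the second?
Moderately posterized.

Each flat color has snapped to a coarser quantized level — most visibly, the near-white background has dropped to a flat grey.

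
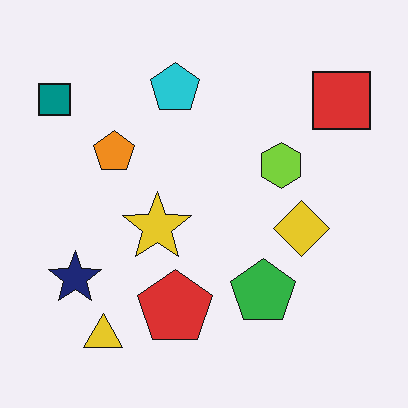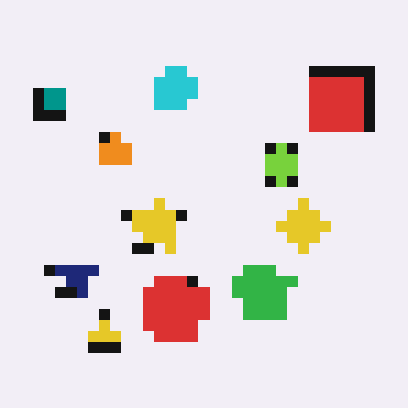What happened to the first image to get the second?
Heavily pixelated into large blocks.

Shapes are reduced to large square blocks; fine edges and outlines are lost — a downscale-then-upscale (mosaic) effect.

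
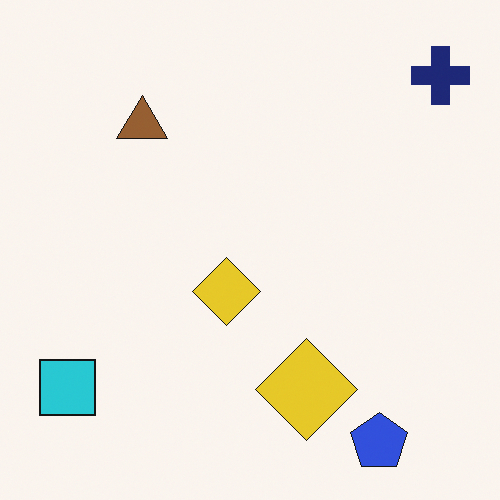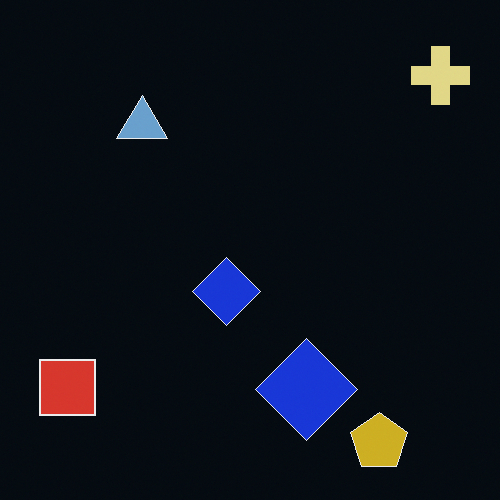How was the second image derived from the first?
Color-inverted (negative).

The light background has become dark and every shape's color is its complement — a photographic negative.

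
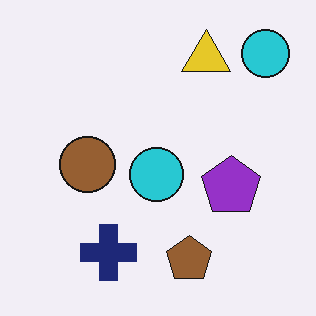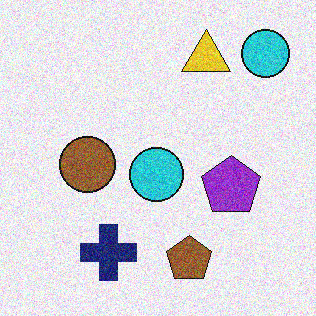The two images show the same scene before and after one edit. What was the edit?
The second image is the first degraded with visible gaussian noise.

Random speckle covers the whole image, including the flat background.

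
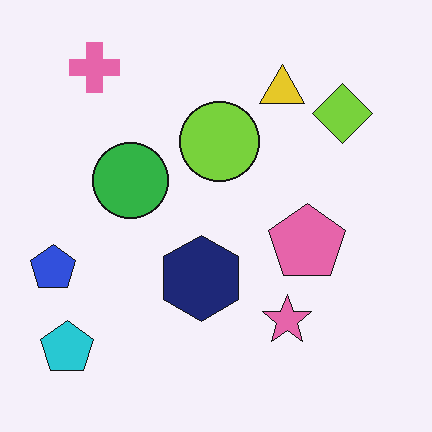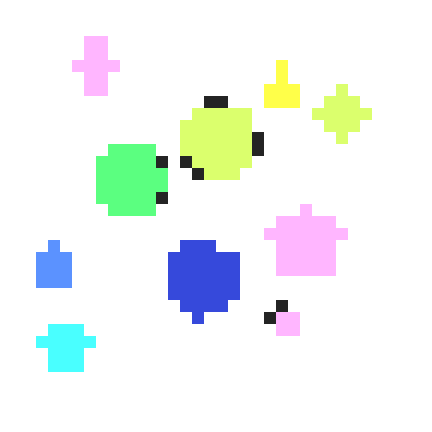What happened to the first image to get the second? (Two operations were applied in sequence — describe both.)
The image was brightened a lot, then coarsely pixelated.

Every pixel — background and shapes alike — is uniformly brightened. Shapes are reduced to large square blocks; fine edges and outlines are lost — a downscale-then-upscale (mosaic) effect.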